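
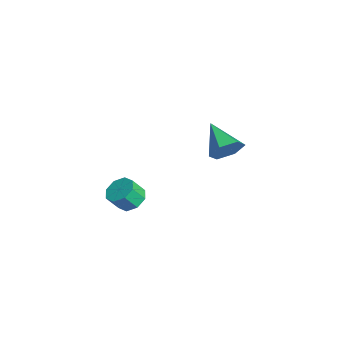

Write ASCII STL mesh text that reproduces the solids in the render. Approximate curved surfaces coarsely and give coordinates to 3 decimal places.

solid 
facet normal 0.858 0.203 -0.471
outer loop
vertex -0.625 2.325 2.933
vertex -1.129 2.875 2.252
vertex -0.772 3.312 3.09
endloop
endfacet
facet normal 0.112 -0.140 0.984
outer loop
vertex -0.625 2.325 2.933
vertex -0.772 3.312 3.09
vertex -2.871 2.465 3.208
endloop
endfacet
facet normal 0.859 0.202 -0.471
outer loop
vertex -0.772 3.312 3.09
vertex -1.129 2.875 2.252
vertex -1.275 3.862 2.409
endloop
endfacet
facet normal -0.229 0.667 0.708
outer loop
vertex -0.772 3.312 3.09
vertex -1.275 3.862 2.409
vertex -2.871 2.465 3.208
endloop
endfacet
facet normal 0.859 0.202 -0.471
outer loop
vertex -1.275 3.862 2.409
vertex -1.129 2.875 2.252
vertex -1.632 3.426 1.571
endloop
endfacet
facet normal -0.681 0.727 -0.088
outer loop
vertex -1.275 3.862 2.409
vertex -1.632 3.426 1.571
vertex -2.871 2.465 3.208
endloop
endfacet
facet normal 0.859 0.203 -0.470
outer loop
vertex -1.632 3.426 1.571
vertex -1.129 2.875 2.252
vertex -1.485 2.439 1.414
endloop
endfacet
facet normal -0.791 -0.021 -0.611
outer loop
vertex -1.632 3.426 1.571
vertex -1.485 2.439 1.414
vertex -2.871 2.465 3.208
endloop
endfacet
facet normal 0.859 0.203 -0.470
outer loop
vertex -1.485 2.439 1.414
vertex -1.129 2.875 2.252
vertex -0.982 1.888 2.095
endloop
endfacet
facet normal -0.451 -0.827 -0.336
outer loop
vertex -1.485 2.439 1.414
vertex -0.982 1.888 2.095
vertex -2.871 2.465 3.208
endloop
endfacet
facet normal 0.858 0.203 -0.471
outer loop
vertex -0.982 1.888 2.095
vertex -1.129 2.875 2.252
vertex -0.625 2.325 2.933
endloop
endfacet
facet normal 0.001 -0.887 0.462
outer loop
vertex -0.982 1.888 2.095
vertex -0.625 2.325 2.933
vertex -2.871 2.465 3.208
endloop
endfacet
facet normal -0.079 0.575 -0.814
outer loop
vertex 3.946 -2.528 3.334
vertex 3.417 -3.052 3.015
vertex 3.36 -2.395 3.485
endloop
endfacet
facet normal 0.315 0.789 0.528
outer loop
vertex 3.946 -2.528 3.334
vertex 3.36 -2.395 3.485
vertex 4.031 -3.144 4.204
endloop
endfacet
facet normal 0.316 0.789 0.527
outer loop
vertex 4.031 -3.144 4.204
vertex 3.36 -2.395 3.485
vertex 3.445 -3.011 4.356
endloop
endfacet
facet normal 0.080 -0.576 0.813
outer loop
vertex 4.031 -3.144 4.204
vertex 3.445 -3.011 4.356
vertex 3.503 -3.668 3.885
endloop
endfacet
facet normal -0.080 0.575 -0.814
outer loop
vertex 3.36 -2.395 3.485
vertex 3.417 -3.052 3.015
vertex 2.807 -2.647 3.361
endloop
endfacet
facet normal -0.446 0.710 0.545
outer loop
vertex 3.36 -2.395 3.485
vertex 2.807 -2.647 3.361
vertex 3.445 -3.011 4.356
endloop
endfacet
facet normal -0.447 0.708 0.546
outer loop
vertex 3.445 -3.011 4.356
vertex 2.807 -2.647 3.361
vertex 2.893 -3.264 4.232
endloop
endfacet
facet normal 0.081 -0.576 0.813
outer loop
vertex 3.445 -3.011 4.356
vertex 2.893 -3.264 4.232
vertex 3.503 -3.668 3.885
endloop
endfacet
facet normal -0.079 0.576 -0.814
outer loop
vertex 2.807 -2.647 3.361
vertex 3.417 -3.052 3.015
vertex 2.612 -3.136 3.034
endloop
endfacet
facet normal -0.946 0.214 0.245
outer loop
vertex 2.807 -2.647 3.361
vertex 2.612 -3.136 3.034
vertex 2.893 -3.264 4.232
endloop
endfacet
facet normal -0.945 0.215 0.245
outer loop
vertex 2.893 -3.264 4.232
vertex 2.612 -3.136 3.034
vertex 2.697 -3.753 3.905
endloop
endfacet
facet normal 0.081 -0.576 0.813
outer loop
vertex 2.893 -3.264 4.232
vertex 2.697 -3.753 3.905
vertex 3.503 -3.668 3.885
endloop
endfacet
facet normal -0.079 0.575 -0.814
outer loop
vertex 2.612 -3.136 3.034
vertex 3.417 -3.052 3.015
vertex 2.889 -3.576 2.696
endloop
endfacet
facet normal -0.891 -0.407 -0.201
outer loop
vertex 2.612 -3.136 3.034
vertex 2.889 -3.576 2.696
vertex 2.697 -3.753 3.905
endloop
endfacet
facet normal -0.891 -0.407 -0.201
outer loop
vertex 2.697 -3.753 3.905
vertex 2.889 -3.576 2.696
vertex 2.974 -4.192 3.566
endloop
endfacet
facet normal 0.081 -0.577 0.813
outer loop
vertex 2.697 -3.753 3.905
vertex 2.974 -4.192 3.566
vertex 3.503 -3.668 3.885
endloop
endfacet
facet normal -0.080 0.576 -0.813
outer loop
vertex 2.889 -3.576 2.696
vertex 3.417 -3.052 3.015
vertex 3.475 -3.709 2.544
endloop
endfacet
facet normal -0.316 -0.789 -0.528
outer loop
vertex 2.889 -3.576 2.696
vertex 3.475 -3.709 2.544
vertex 2.974 -4.192 3.566
endloop
endfacet
facet normal -0.315 -0.789 -0.527
outer loop
vertex 2.974 -4.192 3.566
vertex 3.475 -3.709 2.544
vertex 3.56 -4.325 3.415
endloop
endfacet
facet normal 0.079 -0.575 0.814
outer loop
vertex 2.974 -4.192 3.566
vertex 3.56 -4.325 3.415
vertex 3.503 -3.668 3.885
endloop
endfacet
facet normal -0.081 0.576 -0.813
outer loop
vertex 3.475 -3.709 2.544
vertex 3.417 -3.052 3.015
vertex 4.027 -3.456 2.668
endloop
endfacet
facet normal 0.447 -0.709 -0.545
outer loop
vertex 3.475 -3.709 2.544
vertex 4.027 -3.456 2.668
vertex 3.56 -4.325 3.415
endloop
endfacet
facet normal 0.446 -0.709 -0.546
outer loop
vertex 3.56 -4.325 3.415
vertex 4.027 -3.456 2.668
vertex 4.113 -4.073 3.539
endloop
endfacet
facet normal 0.080 -0.575 0.814
outer loop
vertex 3.56 -4.325 3.415
vertex 4.113 -4.073 3.539
vertex 3.503 -3.668 3.885
endloop
endfacet
facet normal -0.081 0.576 -0.813
outer loop
vertex 4.027 -3.456 2.668
vertex 3.417 -3.052 3.015
vertex 4.223 -2.967 2.995
endloop
endfacet
facet normal 0.945 -0.215 -0.245
outer loop
vertex 4.027 -3.456 2.668
vertex 4.223 -2.967 2.995
vertex 4.113 -4.073 3.539
endloop
endfacet
facet normal 0.946 -0.214 -0.244
outer loop
vertex 4.113 -4.073 3.539
vertex 4.223 -2.967 2.995
vertex 4.308 -3.584 3.866
endloop
endfacet
facet normal 0.079 -0.576 0.814
outer loop
vertex 4.113 -4.073 3.539
vertex 4.308 -3.584 3.866
vertex 3.503 -3.668 3.885
endloop
endfacet
facet normal -0.081 0.577 -0.813
outer loop
vertex 4.223 -2.967 2.995
vertex 3.417 -3.052 3.015
vertex 3.946 -2.528 3.334
endloop
endfacet
facet normal 0.891 0.407 0.201
outer loop
vertex 4.223 -2.967 2.995
vertex 3.946 -2.528 3.334
vertex 4.308 -3.584 3.866
endloop
endfacet
facet normal 0.891 0.407 0.201
outer loop
vertex 4.308 -3.584 3.866
vertex 3.946 -2.528 3.334
vertex 4.031 -3.144 4.204
endloop
endfacet
facet normal 0.079 -0.575 0.814
outer loop
vertex 4.308 -3.584 3.866
vertex 4.031 -3.144 4.204
vertex 3.503 -3.668 3.885
endloop
endfacet

endsolid


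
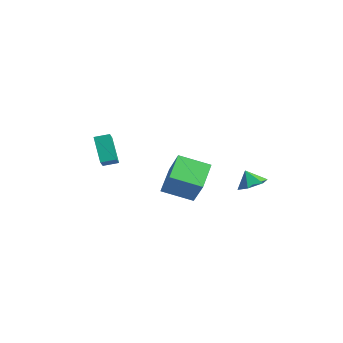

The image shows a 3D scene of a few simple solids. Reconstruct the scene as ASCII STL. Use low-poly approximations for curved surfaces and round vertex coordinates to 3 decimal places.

solid 
facet normal -0.621 0.174 0.764
outer loop
vertex -4.299 -1.323 -2.031
vertex -3.849 -0.568 -1.837
vertex -4.987 -0.734 -2.724
endloop
endfacet
facet normal -0.500 -0.838 -0.216
outer loop
vertex -3.851 -1.052 -4.123
vertex -4.299 -1.323 -2.031
vertex -4.987 -0.734 -2.724
endloop
endfacet
facet normal -0.621 0.174 0.764
outer loop
vertex -4.987 -0.734 -2.724
vertex -3.849 -0.568 -1.837
vertex -4.537 0.021 -2.53
endloop
endfacet
facet normal -0.604 0.516 -0.608
outer loop
vertex -4.537 0.021 -2.53
vertex -3.851 -1.052 -4.123
vertex -4.987 -0.734 -2.724
endloop
endfacet
facet normal 0.604 -0.516 0.608
outer loop
vertex -4.299 -1.323 -2.031
vertex -2.713 -0.886 -3.236
vertex -3.849 -0.568 -1.837
endloop
endfacet
facet normal -0.500 -0.838 -0.216
outer loop
vertex -3.163 -1.641 -3.43
vertex -4.299 -1.323 -2.031
vertex -3.851 -1.052 -4.123
endloop
endfacet
facet normal 0.604 -0.516 0.608
outer loop
vertex -3.163 -1.641 -3.43
vertex -2.713 -0.886 -3.236
vertex -4.299 -1.323 -2.031
endloop
endfacet
facet normal 0.500 0.838 0.216
outer loop
vertex -3.849 -0.568 -1.837
vertex -2.713 -0.886 -3.236
vertex -4.537 0.021 -2.53
endloop
endfacet
facet normal -0.604 0.516 -0.608
outer loop
vertex -3.401 -0.297 -3.929
vertex -3.851 -1.052 -4.123
vertex -4.537 0.021 -2.53
endloop
endfacet
facet normal 0.500 0.838 0.216
outer loop
vertex -4.537 0.021 -2.53
vertex -2.713 -0.886 -3.236
vertex -3.401 -0.297 -3.929
endloop
endfacet
facet normal 0.621 -0.174 -0.764
outer loop
vertex -3.401 -0.297 -3.929
vertex -3.163 -1.641 -3.43
vertex -3.851 -1.052 -4.123
endloop
endfacet
facet normal 0.621 -0.174 -0.764
outer loop
vertex -2.713 -0.886 -3.236
vertex -3.163 -1.641 -3.43
vertex -3.401 -0.297 -3.929
endloop
endfacet
facet normal 0.440 0.155 -0.885
outer loop
vertex 3.705 3.066 -3.934
vertex 3.197 3.76 -4.065
vertex 3.965 3.852 -3.667
endloop
endfacet
facet normal 0.423 -0.414 0.806
outer loop
vertex 3.705 3.066 -3.934
vertex 3.965 3.852 -3.667
vertex 2.743 3.6 -3.155
endloop
endfacet
facet normal 0.440 0.154 -0.885
outer loop
vertex 3.965 3.852 -3.667
vertex 3.197 3.76 -4.065
vertex 3.457 4.546 -3.799
endloop
endfacet
facet normal 0.290 0.379 0.879
outer loop
vertex 3.965 3.852 -3.667
vertex 3.457 4.546 -3.799
vertex 2.743 3.6 -3.155
endloop
endfacet
facet normal 0.440 0.154 -0.885
outer loop
vertex 3.457 4.546 -3.799
vertex 3.197 3.76 -4.065
vertex 2.689 4.454 -4.197
endloop
endfacet
facet normal -0.392 0.701 0.595
outer loop
vertex 3.457 4.546 -3.799
vertex 2.689 4.454 -4.197
vertex 2.743 3.6 -3.155
endloop
endfacet
facet normal 0.441 0.154 -0.884
outer loop
vertex 2.689 4.454 -4.197
vertex 3.197 3.76 -4.065
vertex 2.429 3.667 -4.464
endloop
endfacet
facet normal -0.943 0.231 0.238
outer loop
vertex 2.689 4.454 -4.197
vertex 2.429 3.667 -4.464
vertex 2.743 3.6 -3.155
endloop
endfacet
facet normal 0.441 0.154 -0.884
outer loop
vertex 2.429 3.667 -4.464
vertex 3.197 3.76 -4.065
vertex 2.937 2.973 -4.332
endloop
endfacet
facet normal -0.811 -0.562 0.166
outer loop
vertex 2.429 3.667 -4.464
vertex 2.937 2.973 -4.332
vertex 2.743 3.6 -3.155
endloop
endfacet
facet normal 0.440 0.155 -0.885
outer loop
vertex 2.937 2.973 -4.332
vertex 3.197 3.76 -4.065
vertex 3.705 3.066 -3.934
endloop
endfacet
facet normal -0.126 -0.884 0.450
outer loop
vertex 2.937 2.973 -4.332
vertex 3.705 3.066 -3.934
vertex 2.743 3.6 -3.155
endloop
endfacet
facet normal -0.570 0.087 -0.817
outer loop
vertex -0.813 1.223 -3.817
vertex 0.318 2.565 -4.463
vertex 0.221 -0.062 -4.676
endloop
endfacet
facet normal -0.605 -0.718 0.345
outer loop
vertex 1.282 -0.225 -3.157
vertex -0.813 1.223 -3.817
vertex 0.221 -0.062 -4.676
endloop
endfacet
facet normal -0.570 0.087 -0.817
outer loop
vertex 0.221 -0.062 -4.676
vertex 0.318 2.565 -4.463
vertex 1.352 1.28 -5.322
endloop
endfacet
facet normal 0.556 -0.691 -0.462
outer loop
vertex 1.352 1.28 -5.322
vertex 1.282 -0.225 -3.157
vertex 0.221 -0.062 -4.676
endloop
endfacet
facet normal -0.556 0.691 0.462
outer loop
vertex -0.813 1.223 -3.817
vertex 1.379 2.402 -2.944
vertex 0.318 2.565 -4.463
endloop
endfacet
facet normal -0.605 -0.718 0.345
outer loop
vertex 0.248 1.06 -2.298
vertex -0.813 1.223 -3.817
vertex 1.282 -0.225 -3.157
endloop
endfacet
facet normal -0.556 0.691 0.462
outer loop
vertex 0.248 1.06 -2.298
vertex 1.379 2.402 -2.944
vertex -0.813 1.223 -3.817
endloop
endfacet
facet normal 0.605 0.718 -0.345
outer loop
vertex 0.318 2.565 -4.463
vertex 1.379 2.402 -2.944
vertex 1.352 1.28 -5.322
endloop
endfacet
facet normal 0.556 -0.691 -0.462
outer loop
vertex 2.413 1.117 -3.803
vertex 1.282 -0.225 -3.157
vertex 1.352 1.28 -5.322
endloop
endfacet
facet normal 0.605 0.718 -0.345
outer loop
vertex 1.352 1.28 -5.322
vertex 1.379 2.402 -2.944
vertex 2.413 1.117 -3.803
endloop
endfacet
facet normal 0.570 -0.087 0.817
outer loop
vertex 2.413 1.117 -3.803
vertex 0.248 1.06 -2.298
vertex 1.282 -0.225 -3.157
endloop
endfacet
facet normal 0.570 -0.087 0.817
outer loop
vertex 1.379 2.402 -2.944
vertex 0.248 1.06 -2.298
vertex 2.413 1.117 -3.803
endloop
endfacet

endsolid


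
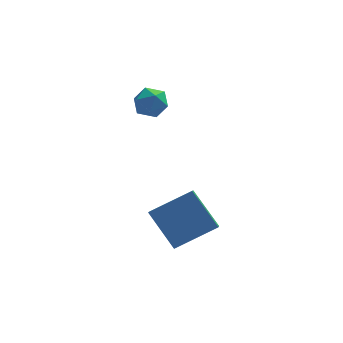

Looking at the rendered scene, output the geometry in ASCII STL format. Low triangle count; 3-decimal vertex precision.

solid 
facet normal -0.258 -0.795 0.549
outer loop
vertex -4.484 2.762 1.864
vertex -3.925 2.292 1.447
vertex -3.694 2.7 2.146
endloop
endfacet
facet normal -0.343 -0.191 0.920
outer loop
vertex -4.484 2.762 1.864
vertex -3.694 2.7 2.146
vertex -4.086 3.444 2.154
endloop
endfacet
facet normal -0.797 0.226 0.561
outer loop
vertex -4.484 2.762 1.864
vertex -4.086 3.444 2.154
vertex -4.559 3.496 1.461
endloop
endfacet
facet normal -0.992 -0.119 -0.032
outer loop
vertex -4.484 2.762 1.864
vertex -4.559 3.496 1.461
vertex -4.46 2.785 1.024
endloop
endfacet
facet normal -0.660 -0.750 -0.039
outer loop
vertex -4.484 2.762 1.864
vertex -4.46 2.785 1.024
vertex -3.925 2.292 1.447
endloop
endfacet
facet normal 0.288 0.142 0.947
outer loop
vertex -4.086 3.444 2.154
vertex -3.694 2.7 2.146
vertex -3.28 3.395 1.916
endloop
endfacet
facet normal 0.425 -0.836 0.347
outer loop
vertex -3.694 2.7 2.146
vertex -3.925 2.292 1.447
vertex -3.181 2.684 1.479
endloop
endfacet
facet normal -0.225 -0.764 -0.605
outer loop
vertex -3.925 2.292 1.447
vertex -4.46 2.785 1.024
vertex -3.654 2.736 0.786
endloop
endfacet
facet normal -0.763 0.258 -0.593
outer loop
vertex -4.46 2.785 1.024
vertex -4.559 3.496 1.461
vertex -4.046 3.48 0.794
endloop
endfacet
facet normal -0.446 0.817 0.366
outer loop
vertex -4.559 3.496 1.461
vertex -4.086 3.444 2.154
vertex -3.815 3.888 1.493
endloop
endfacet
facet normal 0.992 0.119 0.032
outer loop
vertex -3.256 3.418 1.076
vertex -3.28 3.395 1.916
vertex -3.181 2.684 1.479
endloop
endfacet
facet normal 0.797 -0.226 -0.561
outer loop
vertex -3.256 3.418 1.076
vertex -3.181 2.684 1.479
vertex -3.654 2.736 0.786
endloop
endfacet
facet normal 0.343 0.191 -0.920
outer loop
vertex -3.256 3.418 1.076
vertex -3.654 2.736 0.786
vertex -4.046 3.48 0.794
endloop
endfacet
facet normal 0.258 0.795 -0.549
outer loop
vertex -3.256 3.418 1.076
vertex -4.046 3.48 0.794
vertex -3.815 3.888 1.493
endloop
endfacet
facet normal 0.660 0.750 0.039
outer loop
vertex -3.256 3.418 1.076
vertex -3.815 3.888 1.493
vertex -3.28 3.395 1.916
endloop
endfacet
facet normal 0.763 -0.258 0.593
outer loop
vertex -3.181 2.684 1.479
vertex -3.28 3.395 1.916
vertex -3.694 2.7 2.146
endloop
endfacet
facet normal 0.446 -0.817 -0.366
outer loop
vertex -3.654 2.736 0.786
vertex -3.181 2.684 1.479
vertex -3.925 2.292 1.447
endloop
endfacet
facet normal -0.288 -0.142 -0.947
outer loop
vertex -4.046 3.48 0.794
vertex -3.654 2.736 0.786
vertex -4.46 2.785 1.024
endloop
endfacet
facet normal -0.425 0.836 -0.347
outer loop
vertex -3.815 3.888 1.493
vertex -4.046 3.48 0.794
vertex -4.559 3.496 1.461
endloop
endfacet
facet normal 0.225 0.764 0.605
outer loop
vertex -3.28 3.395 1.916
vertex -3.815 3.888 1.493
vertex -4.086 3.444 2.154
endloop
endfacet
facet normal -0.481 0.544 0.687
outer loop
vertex -4.188 -1.851 -1.725
vertex -2.411 -1.427 -0.818
vertex -4.105 -1.169 -2.207
endloop
endfacet
facet normal -0.871 -0.208 -0.445
outer loop
vertex -3.129 -2.273 -3.602
vertex -4.188 -1.851 -1.725
vertex -4.105 -1.169 -2.207
endloop
endfacet
facet normal -0.481 0.544 0.688
outer loop
vertex -4.105 -1.169 -2.207
vertex -2.411 -1.427 -0.818
vertex -2.328 -0.744 -1.3
endloop
endfacet
facet normal 0.099 0.813 -0.574
outer loop
vertex -2.328 -0.744 -1.3
vertex -3.129 -2.273 -3.602
vertex -4.105 -1.169 -2.207
endloop
endfacet
facet normal -0.099 -0.813 0.574
outer loop
vertex -4.188 -1.851 -1.725
vertex -1.435 -2.531 -2.213
vertex -2.411 -1.427 -0.818
endloop
endfacet
facet normal -0.871 -0.208 -0.445
outer loop
vertex -3.212 -2.956 -3.12
vertex -4.188 -1.851 -1.725
vertex -3.129 -2.273 -3.602
endloop
endfacet
facet normal -0.099 -0.813 0.574
outer loop
vertex -3.212 -2.956 -3.12
vertex -1.435 -2.531 -2.213
vertex -4.188 -1.851 -1.725
endloop
endfacet
facet normal 0.871 0.208 0.445
outer loop
vertex -2.411 -1.427 -0.818
vertex -1.435 -2.531 -2.213
vertex -2.328 -0.744 -1.3
endloop
endfacet
facet normal 0.099 0.813 -0.574
outer loop
vertex -1.352 -1.849 -2.695
vertex -3.129 -2.273 -3.602
vertex -2.328 -0.744 -1.3
endloop
endfacet
facet normal 0.871 0.208 0.445
outer loop
vertex -2.328 -0.744 -1.3
vertex -1.435 -2.531 -2.213
vertex -1.352 -1.849 -2.695
endloop
endfacet
facet normal 0.481 -0.544 -0.688
outer loop
vertex -1.352 -1.849 -2.695
vertex -3.212 -2.956 -3.12
vertex -3.129 -2.273 -3.602
endloop
endfacet
facet normal 0.481 -0.544 -0.687
outer loop
vertex -1.435 -2.531 -2.213
vertex -3.212 -2.956 -3.12
vertex -1.352 -1.849 -2.695
endloop
endfacet

endsolid


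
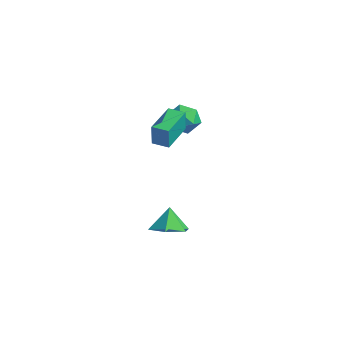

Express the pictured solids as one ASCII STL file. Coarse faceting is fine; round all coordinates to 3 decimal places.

solid 
facet normal -0.785 0.503 0.362
outer loop
vertex -2.893 3.354 -1.183
vertex -3.525 2.557 -1.447
vertex -3.074 2.578 -0.497
endloop
endfacet
facet normal -0.189 0.675 0.713
outer loop
vertex -2.893 3.354 -1.183
vertex -3.074 2.578 -0.497
vertex -2.103 2.966 -0.607
endloop
endfacet
facet normal 0.281 0.929 0.241
outer loop
vertex -2.893 3.354 -1.183
vertex -2.103 2.966 -0.607
vertex -1.954 3.185 -1.625
endloop
endfacet
facet normal -0.025 0.915 -0.403
outer loop
vertex -2.893 3.354 -1.183
vertex -1.954 3.185 -1.625
vertex -2.833 2.932 -2.144
endloop
endfacet
facet normal -0.684 0.651 -0.329
outer loop
vertex -2.893 3.354 -1.183
vertex -2.833 2.932 -2.144
vertex -3.525 2.557 -1.447
endloop
endfacet
facet normal 0.082 0.076 0.994
outer loop
vertex -2.103 2.966 -0.607
vertex -3.074 2.578 -0.497
vertex -2.247 1.928 -0.516
endloop
endfacet
facet normal -0.883 -0.202 0.424
outer loop
vertex -3.074 2.578 -0.497
vertex -3.525 2.557 -1.447
vertex -3.126 1.675 -1.035
endloop
endfacet
facet normal -0.720 0.039 -0.693
outer loop
vertex -3.525 2.557 -1.447
vertex -2.833 2.932 -2.144
vertex -2.977 1.894 -2.053
endloop
endfacet
facet normal 0.347 0.465 -0.814
outer loop
vertex -2.833 2.932 -2.144
vertex -1.954 3.185 -1.625
vertex -2.006 2.282 -2.163
endloop
endfacet
facet normal 0.843 0.488 0.228
outer loop
vertex -1.954 3.185 -1.625
vertex -2.103 2.966 -0.607
vertex -1.555 2.303 -1.213
endloop
endfacet
facet normal 0.025 -0.915 0.403
outer loop
vertex -2.187 1.506 -1.477
vertex -2.247 1.928 -0.516
vertex -3.126 1.675 -1.035
endloop
endfacet
facet normal -0.281 -0.929 -0.241
outer loop
vertex -2.187 1.506 -1.477
vertex -3.126 1.675 -1.035
vertex -2.977 1.894 -2.053
endloop
endfacet
facet normal 0.189 -0.675 -0.713
outer loop
vertex -2.187 1.506 -1.477
vertex -2.977 1.894 -2.053
vertex -2.006 2.282 -2.163
endloop
endfacet
facet normal 0.785 -0.503 -0.362
outer loop
vertex -2.187 1.506 -1.477
vertex -2.006 2.282 -2.163
vertex -1.555 2.303 -1.213
endloop
endfacet
facet normal 0.684 -0.651 0.329
outer loop
vertex -2.187 1.506 -1.477
vertex -1.555 2.303 -1.213
vertex -2.247 1.928 -0.516
endloop
endfacet
facet normal -0.347 -0.465 0.814
outer loop
vertex -3.126 1.675 -1.035
vertex -2.247 1.928 -0.516
vertex -3.074 2.578 -0.497
endloop
endfacet
facet normal -0.843 -0.488 -0.228
outer loop
vertex -2.977 1.894 -2.053
vertex -3.126 1.675 -1.035
vertex -3.525 2.557 -1.447
endloop
endfacet
facet normal -0.082 -0.076 -0.994
outer loop
vertex -2.006 2.282 -2.163
vertex -2.977 1.894 -2.053
vertex -2.833 2.932 -2.144
endloop
endfacet
facet normal 0.883 0.202 -0.424
outer loop
vertex -1.555 2.303 -1.213
vertex -2.006 2.282 -2.163
vertex -1.954 3.185 -1.625
endloop
endfacet
facet normal 0.720 -0.039 0.693
outer loop
vertex -2.247 1.928 -0.516
vertex -1.555 2.303 -1.213
vertex -2.103 2.966 -0.607
endloop
endfacet
facet normal 0.317 -0.310 -0.896
outer loop
vertex 4.772 -4.702 -3.262
vertex 4.125 -3.981 -3.74
vertex 5.137 -3.708 -3.477
endloop
endfacet
facet normal 0.551 -0.022 0.834
outer loop
vertex 4.772 -4.702 -3.262
vertex 5.137 -3.708 -3.477
vertex 3.695 -3.559 -2.52
endloop
endfacet
facet normal 0.316 -0.309 -0.897
outer loop
vertex 5.137 -3.708 -3.477
vertex 4.125 -3.981 -3.74
vertex 4.49 -2.987 -3.954
endloop
endfacet
facet normal 0.427 0.733 0.529
outer loop
vertex 5.137 -3.708 -3.477
vertex 4.49 -2.987 -3.954
vertex 3.695 -3.559 -2.52
endloop
endfacet
facet normal 0.316 -0.309 -0.897
outer loop
vertex 4.49 -2.987 -3.954
vertex 4.125 -3.981 -3.74
vertex 3.479 -3.259 -4.217
endloop
endfacet
facet normal -0.303 0.931 0.203
outer loop
vertex 4.49 -2.987 -3.954
vertex 3.479 -3.259 -4.217
vertex 3.695 -3.559 -2.52
endloop
endfacet
facet normal 0.316 -0.309 -0.897
outer loop
vertex 3.479 -3.259 -4.217
vertex 4.125 -3.981 -3.74
vertex 3.114 -4.253 -4.003
endloop
endfacet
facet normal -0.910 0.373 0.182
outer loop
vertex 3.479 -3.259 -4.217
vertex 3.114 -4.253 -4.003
vertex 3.695 -3.559 -2.52
endloop
endfacet
facet normal 0.317 -0.310 -0.896
outer loop
vertex 3.114 -4.253 -4.003
vertex 4.125 -3.981 -3.74
vertex 3.76 -4.974 -3.525
endloop
endfacet
facet normal -0.786 -0.382 0.486
outer loop
vertex 3.114 -4.253 -4.003
vertex 3.76 -4.974 -3.525
vertex 3.695 -3.559 -2.52
endloop
endfacet
facet normal 0.316 -0.310 -0.896
outer loop
vertex 3.76 -4.974 -3.525
vertex 4.125 -3.981 -3.74
vertex 4.772 -4.702 -3.262
endloop
endfacet
facet normal -0.055 -0.580 0.813
outer loop
vertex 3.76 -4.974 -3.525
vertex 4.772 -4.702 -3.262
vertex 3.695 -3.559 -2.52
endloop
endfacet
facet normal -0.899 -0.434 0.062
outer loop
vertex -1.618 -0.511 -0.385
vertex -2.483 1.328 -0.054
vertex -1.795 -0.343 -1.784
endloop
endfacet
facet normal 0.421 -0.893 -0.160
outer loop
vertex -0.897 0.092 -1.846
vertex -1.618 -0.511 -0.385
vertex -1.795 -0.343 -1.784
endloop
endfacet
facet normal -0.899 -0.434 0.062
outer loop
vertex -1.795 -0.343 -1.784
vertex -2.483 1.328 -0.054
vertex -2.661 1.497 -1.453
endloop
endfacet
facet normal -0.125 0.118 -0.985
outer loop
vertex -2.661 1.497 -1.453
vertex -0.897 0.092 -1.846
vertex -1.795 -0.343 -1.784
endloop
endfacet
facet normal 0.125 -0.118 0.985
outer loop
vertex -1.618 -0.511 -0.385
vertex -1.585 1.763 -0.116
vertex -2.483 1.328 -0.054
endloop
endfacet
facet normal 0.420 -0.893 -0.161
outer loop
vertex -0.719 -0.077 -0.447
vertex -1.618 -0.511 -0.385
vertex -0.897 0.092 -1.846
endloop
endfacet
facet normal 0.125 -0.118 0.985
outer loop
vertex -0.719 -0.077 -0.447
vertex -1.585 1.763 -0.116
vertex -1.618 -0.511 -0.385
endloop
endfacet
facet normal -0.421 0.892 0.161
outer loop
vertex -2.483 1.328 -0.054
vertex -1.585 1.763 -0.116
vertex -2.661 1.497 -1.453
endloop
endfacet
facet normal -0.125 0.118 -0.985
outer loop
vertex -1.762 1.931 -1.515
vertex -0.897 0.092 -1.846
vertex -2.661 1.497 -1.453
endloop
endfacet
facet normal -0.420 0.893 0.160
outer loop
vertex -2.661 1.497 -1.453
vertex -1.585 1.763 -0.116
vertex -1.762 1.931 -1.515
endloop
endfacet
facet normal 0.899 0.434 -0.062
outer loop
vertex -1.762 1.931 -1.515
vertex -0.719 -0.077 -0.447
vertex -0.897 0.092 -1.846
endloop
endfacet
facet normal 0.899 0.434 -0.062
outer loop
vertex -1.585 1.763 -0.116
vertex -0.719 -0.077 -0.447
vertex -1.762 1.931 -1.515
endloop
endfacet

endsolid


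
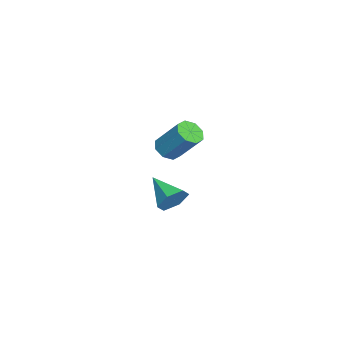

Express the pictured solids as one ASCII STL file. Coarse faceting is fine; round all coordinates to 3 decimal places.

solid 
facet normal 0.657 0.637 -0.403
outer loop
vertex 1.187 -2.831 -3.613
vertex 0.523 -2.596 -4.323
vertex 0.545 -2.078 -3.468
endloop
endfacet
facet normal 0.109 -0.097 0.989
outer loop
vertex 1.187 -2.831 -3.613
vertex 0.545 -2.078 -3.468
vertex -0.823 -3.904 -3.497
endloop
endfacet
facet normal 0.656 0.638 -0.403
outer loop
vertex 0.545 -2.078 -3.468
vertex 0.523 -2.596 -4.323
vertex -0.12 -1.843 -4.177
endloop
endfacet
facet normal -0.585 0.427 0.690
outer loop
vertex 0.545 -2.078 -3.468
vertex -0.12 -1.843 -4.177
vertex -0.823 -3.904 -3.497
endloop
endfacet
facet normal 0.656 0.638 -0.403
outer loop
vertex -0.12 -1.843 -4.177
vertex 0.523 -2.596 -4.323
vertex -0.142 -2.361 -5.033
endloop
endfacet
facet normal -0.950 0.277 -0.143
outer loop
vertex -0.12 -1.843 -4.177
vertex -0.142 -2.361 -5.033
vertex -0.823 -3.904 -3.497
endloop
endfacet
facet normal 0.656 0.638 -0.403
outer loop
vertex -0.142 -2.361 -5.033
vertex 0.523 -2.596 -4.323
vertex 0.501 -3.114 -5.178
endloop
endfacet
facet normal -0.620 -0.399 -0.676
outer loop
vertex -0.142 -2.361 -5.033
vertex 0.501 -3.114 -5.178
vertex -0.823 -3.904 -3.497
endloop
endfacet
facet normal 0.656 0.638 -0.403
outer loop
vertex 0.501 -3.114 -5.178
vertex 0.523 -2.596 -4.323
vertex 1.165 -3.349 -4.469
endloop
endfacet
facet normal 0.074 -0.924 -0.376
outer loop
vertex 0.501 -3.114 -5.178
vertex 1.165 -3.349 -4.469
vertex -0.823 -3.904 -3.497
endloop
endfacet
facet normal 0.656 0.638 -0.403
outer loop
vertex 1.165 -3.349 -4.469
vertex 0.523 -2.596 -4.323
vertex 1.187 -2.831 -3.613
endloop
endfacet
facet normal 0.439 -0.774 0.457
outer loop
vertex 1.165 -3.349 -4.469
vertex 1.187 -2.831 -3.613
vertex -0.823 -3.904 -3.497
endloop
endfacet
facet normal -0.246 -0.576 -0.780
outer loop
vertex 3.566 -3.076 1.564
vertex 3.028 -2.521 1.324
vertex 3.813 -2.659 1.178
endloop
endfacet
facet normal 0.883 -0.465 0.063
outer loop
vertex 3.566 -3.076 1.564
vertex 3.813 -2.659 1.178
vertex 4.09 -1.855 3.216
endloop
endfacet
facet normal 0.884 -0.464 0.063
outer loop
vertex 4.09 -1.855 3.216
vertex 3.813 -2.659 1.178
vertex 4.337 -1.437 2.829
endloop
endfacet
facet normal 0.247 0.576 0.779
outer loop
vertex 4.09 -1.855 3.216
vertex 4.337 -1.437 2.829
vertex 3.552 -1.299 2.976
endloop
endfacet
facet normal -0.246 -0.577 -0.779
outer loop
vertex 3.813 -2.659 1.178
vertex 3.028 -2.521 1.324
vertex 3.599 -2.161 0.877
endloop
endfacet
facet normal 0.905 0.149 -0.398
outer loop
vertex 3.813 -2.659 1.178
vertex 3.599 -2.161 0.877
vertex 4.337 -1.437 2.829
endloop
endfacet
facet normal 0.905 0.149 -0.398
outer loop
vertex 4.337 -1.437 2.829
vertex 3.599 -2.161 0.877
vertex 4.123 -0.939 2.528
endloop
endfacet
facet normal 0.247 0.577 0.779
outer loop
vertex 4.337 -1.437 2.829
vertex 4.123 -0.939 2.528
vertex 3.552 -1.299 2.976
endloop
endfacet
facet normal -0.246 -0.576 -0.779
outer loop
vertex 3.599 -2.161 0.877
vertex 3.028 -2.521 1.324
vertex 3.051 -1.874 0.838
endloop
endfacet
facet normal 0.397 0.673 -0.624
outer loop
vertex 3.599 -2.161 0.877
vertex 3.051 -1.874 0.838
vertex 4.123 -0.939 2.528
endloop
endfacet
facet normal 0.397 0.673 -0.624
outer loop
vertex 4.123 -0.939 2.528
vertex 3.051 -1.874 0.838
vertex 3.575 -0.652 2.489
endloop
endfacet
facet normal 0.247 0.577 0.778
outer loop
vertex 4.123 -0.939 2.528
vertex 3.575 -0.652 2.489
vertex 3.552 -1.299 2.976
endloop
endfacet
facet normal -0.248 -0.576 -0.779
outer loop
vertex 3.051 -1.874 0.838
vertex 3.028 -2.521 1.324
vertex 2.49 -1.965 1.084
endloop
endfacet
facet normal -0.343 0.804 -0.486
outer loop
vertex 3.051 -1.874 0.838
vertex 2.49 -1.965 1.084
vertex 3.575 -0.652 2.489
endloop
endfacet
facet normal -0.345 0.804 -0.485
outer loop
vertex 3.575 -0.652 2.489
vertex 2.49 -1.965 1.084
vertex 3.014 -0.744 2.736
endloop
endfacet
facet normal 0.248 0.577 0.778
outer loop
vertex 3.575 -0.652 2.489
vertex 3.014 -0.744 2.736
vertex 3.552 -1.299 2.976
endloop
endfacet
facet normal -0.247 -0.576 -0.779
outer loop
vertex 2.49 -1.965 1.084
vertex 3.028 -2.521 1.324
vertex 2.243 -2.383 1.471
endloop
endfacet
facet normal -0.884 0.464 -0.063
outer loop
vertex 2.49 -1.965 1.084
vertex 2.243 -2.383 1.471
vertex 3.014 -0.744 2.736
endloop
endfacet
facet normal -0.883 0.464 -0.063
outer loop
vertex 3.014 -0.744 2.736
vertex 2.243 -2.383 1.471
vertex 2.767 -1.161 3.122
endloop
endfacet
facet normal 0.246 0.576 0.780
outer loop
vertex 3.014 -0.744 2.736
vertex 2.767 -1.161 3.122
vertex 3.552 -1.299 2.976
endloop
endfacet
facet normal -0.247 -0.577 -0.779
outer loop
vertex 2.243 -2.383 1.471
vertex 3.028 -2.521 1.324
vertex 2.457 -2.881 1.772
endloop
endfacet
facet normal -0.905 -0.149 0.398
outer loop
vertex 2.243 -2.383 1.471
vertex 2.457 -2.881 1.772
vertex 2.767 -1.161 3.122
endloop
endfacet
facet normal -0.905 -0.149 0.398
outer loop
vertex 2.767 -1.161 3.122
vertex 2.457 -2.881 1.772
vertex 2.981 -1.659 3.423
endloop
endfacet
facet normal 0.246 0.577 0.779
outer loop
vertex 2.767 -1.161 3.122
vertex 2.981 -1.659 3.423
vertex 3.552 -1.299 2.976
endloop
endfacet
facet normal -0.247 -0.577 -0.778
outer loop
vertex 2.457 -2.881 1.772
vertex 3.028 -2.521 1.324
vertex 3.005 -3.168 1.811
endloop
endfacet
facet normal -0.397 -0.673 0.624
outer loop
vertex 2.457 -2.881 1.772
vertex 3.005 -3.168 1.811
vertex 2.981 -1.659 3.423
endloop
endfacet
facet normal -0.397 -0.673 0.624
outer loop
vertex 2.981 -1.659 3.423
vertex 3.005 -3.168 1.811
vertex 3.529 -1.946 3.462
endloop
endfacet
facet normal 0.246 0.576 0.779
outer loop
vertex 2.981 -1.659 3.423
vertex 3.529 -1.946 3.462
vertex 3.552 -1.299 2.976
endloop
endfacet
facet normal -0.248 -0.577 -0.778
outer loop
vertex 3.005 -3.168 1.811
vertex 3.028 -2.521 1.324
vertex 3.566 -3.076 1.564
endloop
endfacet
facet normal 0.345 -0.803 0.485
outer loop
vertex 3.005 -3.168 1.811
vertex 3.566 -3.076 1.564
vertex 3.529 -1.946 3.462
endloop
endfacet
facet normal 0.343 -0.804 0.485
outer loop
vertex 3.529 -1.946 3.462
vertex 3.566 -3.076 1.564
vertex 4.09 -1.855 3.216
endloop
endfacet
facet normal 0.248 0.576 0.779
outer loop
vertex 3.529 -1.946 3.462
vertex 4.09 -1.855 3.216
vertex 3.552 -1.299 2.976
endloop
endfacet

endsolid


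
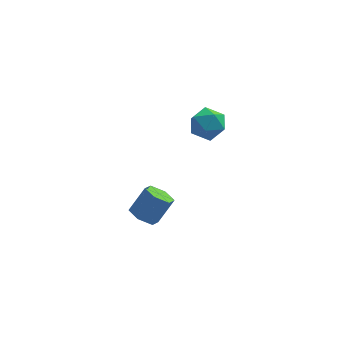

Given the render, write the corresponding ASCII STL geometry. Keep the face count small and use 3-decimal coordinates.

solid 
facet normal 0.395 0.876 0.278
outer loop
vertex 0.791 1.406 2.993
vertex 0.553 1.218 3.922
vertex 1.422 0.937 3.573
endloop
endfacet
facet normal 0.730 0.616 -0.296
outer loop
vertex 0.791 1.406 2.993
vertex 1.422 0.937 3.573
vertex 1.296 0.643 2.649
endloop
endfacet
facet normal 0.246 0.529 -0.812
outer loop
vertex 0.791 1.406 2.993
vertex 1.296 0.643 2.649
vertex 0.349 0.742 2.427
endloop
endfacet
facet normal -0.388 0.734 -0.557
outer loop
vertex 0.791 1.406 2.993
vertex 0.349 0.742 2.427
vertex -0.11 1.097 3.214
endloop
endfacet
facet normal -0.297 0.948 0.116
outer loop
vertex 0.791 1.406 2.993
vertex -0.11 1.097 3.214
vertex 0.553 1.218 3.922
endloop
endfacet
facet normal 0.992 -0.027 -0.127
outer loop
vertex 1.296 0.643 2.649
vertex 1.422 0.937 3.573
vertex 1.37 -0.017 3.366
endloop
endfacet
facet normal 0.449 0.393 0.802
outer loop
vertex 1.422 0.937 3.573
vertex 0.553 1.218 3.922
vertex 0.911 0.338 4.153
endloop
endfacet
facet normal -0.669 0.511 0.539
outer loop
vertex 0.553 1.218 3.922
vertex -0.11 1.097 3.214
vertex -0.036 0.437 3.931
endloop
endfacet
facet normal -0.818 0.164 -0.551
outer loop
vertex -0.11 1.097 3.214
vertex 0.349 0.742 2.427
vertex -0.162 0.143 3.007
endloop
endfacet
facet normal 0.208 -0.168 -0.963
outer loop
vertex 0.349 0.742 2.427
vertex 1.296 0.643 2.649
vertex 0.707 -0.138 2.658
endloop
endfacet
facet normal 0.388 -0.734 0.557
outer loop
vertex 0.469 -0.326 3.587
vertex 1.37 -0.017 3.366
vertex 0.911 0.338 4.153
endloop
endfacet
facet normal -0.246 -0.529 0.812
outer loop
vertex 0.469 -0.326 3.587
vertex 0.911 0.338 4.153
vertex -0.036 0.437 3.931
endloop
endfacet
facet normal -0.730 -0.616 0.296
outer loop
vertex 0.469 -0.326 3.587
vertex -0.036 0.437 3.931
vertex -0.162 0.143 3.007
endloop
endfacet
facet normal -0.395 -0.876 -0.278
outer loop
vertex 0.469 -0.326 3.587
vertex -0.162 0.143 3.007
vertex 0.707 -0.138 2.658
endloop
endfacet
facet normal 0.297 -0.948 -0.116
outer loop
vertex 0.469 -0.326 3.587
vertex 0.707 -0.138 2.658
vertex 1.37 -0.017 3.366
endloop
endfacet
facet normal 0.818 -0.164 0.551
outer loop
vertex 0.911 0.338 4.153
vertex 1.37 -0.017 3.366
vertex 1.422 0.937 3.573
endloop
endfacet
facet normal -0.208 0.168 0.963
outer loop
vertex -0.036 0.437 3.931
vertex 0.911 0.338 4.153
vertex 0.553 1.218 3.922
endloop
endfacet
facet normal -0.992 0.027 0.127
outer loop
vertex -0.162 0.143 3.007
vertex -0.036 0.437 3.931
vertex -0.11 1.097 3.214
endloop
endfacet
facet normal -0.449 -0.393 -0.802
outer loop
vertex 0.707 -0.138 2.658
vertex -0.162 0.143 3.007
vertex 0.349 0.742 2.427
endloop
endfacet
facet normal 0.669 -0.511 -0.539
outer loop
vertex 1.37 -0.017 3.366
vertex 0.707 -0.138 2.658
vertex 1.296 0.643 2.649
endloop
endfacet
facet normal -0.523 -0.308 -0.795
outer loop
vertex -1.714 0.029 -3.693
vertex -2.41 0.114 -3.268
vertex -2.117 0.743 -3.705
endloop
endfacet
facet normal 0.696 0.383 -0.607
outer loop
vertex -1.714 0.029 -3.693
vertex -2.117 0.743 -3.705
vertex -0.914 0.501 -2.477
endloop
endfacet
facet normal 0.696 0.383 -0.607
outer loop
vertex -0.914 0.501 -2.477
vertex -2.117 0.743 -3.705
vertex -1.317 1.215 -2.489
endloop
endfacet
facet normal 0.523 0.308 0.795
outer loop
vertex -0.914 0.501 -2.477
vertex -1.317 1.215 -2.489
vertex -1.61 0.586 -2.052
endloop
endfacet
facet normal -0.523 -0.308 -0.795
outer loop
vertex -2.117 0.743 -3.705
vertex -2.41 0.114 -3.268
vertex -2.813 0.828 -3.28
endloop
endfacet
facet normal -0.078 0.946 -0.316
outer loop
vertex -2.117 0.743 -3.705
vertex -2.813 0.828 -3.28
vertex -1.317 1.215 -2.489
endloop
endfacet
facet normal -0.078 0.946 -0.316
outer loop
vertex -1.317 1.215 -2.489
vertex -2.813 0.828 -3.28
vertex -2.013 1.3 -2.064
endloop
endfacet
facet normal 0.523 0.308 0.795
outer loop
vertex -1.317 1.215 -2.489
vertex -2.013 1.3 -2.064
vertex -1.61 0.586 -2.052
endloop
endfacet
facet normal -0.523 -0.308 -0.795
outer loop
vertex -2.813 0.828 -3.28
vertex -2.41 0.114 -3.268
vertex -3.106 0.199 -2.843
endloop
endfacet
facet normal -0.774 0.563 0.291
outer loop
vertex -2.813 0.828 -3.28
vertex -3.106 0.199 -2.843
vertex -2.013 1.3 -2.064
endloop
endfacet
facet normal -0.774 0.563 0.291
outer loop
vertex -2.013 1.3 -2.064
vertex -3.106 0.199 -2.843
vertex -2.306 0.671 -1.627
endloop
endfacet
facet normal 0.523 0.308 0.795
outer loop
vertex -2.013 1.3 -2.064
vertex -2.306 0.671 -1.627
vertex -1.61 0.586 -2.052
endloop
endfacet
facet normal -0.523 -0.308 -0.795
outer loop
vertex -3.106 0.199 -2.843
vertex -2.41 0.114 -3.268
vertex -2.703 -0.515 -2.831
endloop
endfacet
facet normal -0.696 -0.383 0.607
outer loop
vertex -3.106 0.199 -2.843
vertex -2.703 -0.515 -2.831
vertex -2.306 0.671 -1.627
endloop
endfacet
facet normal -0.696 -0.383 0.607
outer loop
vertex -2.306 0.671 -1.627
vertex -2.703 -0.515 -2.831
vertex -1.903 -0.043 -1.615
endloop
endfacet
facet normal 0.523 0.308 0.795
outer loop
vertex -2.306 0.671 -1.627
vertex -1.903 -0.043 -1.615
vertex -1.61 0.586 -2.052
endloop
endfacet
facet normal -0.523 -0.308 -0.795
outer loop
vertex -2.703 -0.515 -2.831
vertex -2.41 0.114 -3.268
vertex -2.007 -0.6 -3.256
endloop
endfacet
facet normal 0.078 -0.946 0.316
outer loop
vertex -2.703 -0.515 -2.831
vertex -2.007 -0.6 -3.256
vertex -1.903 -0.043 -1.615
endloop
endfacet
facet normal 0.078 -0.946 0.316
outer loop
vertex -1.903 -0.043 -1.615
vertex -2.007 -0.6 -3.256
vertex -1.207 -0.128 -2.04
endloop
endfacet
facet normal 0.523 0.308 0.795
outer loop
vertex -1.903 -0.043 -1.615
vertex -1.207 -0.128 -2.04
vertex -1.61 0.586 -2.052
endloop
endfacet
facet normal -0.523 -0.308 -0.795
outer loop
vertex -2.007 -0.6 -3.256
vertex -2.41 0.114 -3.268
vertex -1.714 0.029 -3.693
endloop
endfacet
facet normal 0.774 -0.563 -0.291
outer loop
vertex -2.007 -0.6 -3.256
vertex -1.714 0.029 -3.693
vertex -1.207 -0.128 -2.04
endloop
endfacet
facet normal 0.774 -0.563 -0.291
outer loop
vertex -1.207 -0.128 -2.04
vertex -1.714 0.029 -3.693
vertex -0.914 0.501 -2.477
endloop
endfacet
facet normal 0.523 0.308 0.795
outer loop
vertex -1.207 -0.128 -2.04
vertex -0.914 0.501 -2.477
vertex -1.61 0.586 -2.052
endloop
endfacet

endsolid


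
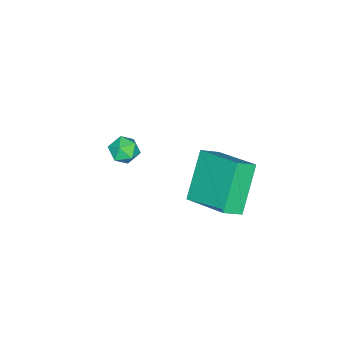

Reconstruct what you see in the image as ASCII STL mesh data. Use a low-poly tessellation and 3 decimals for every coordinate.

solid 
facet normal -0.782 -0.477 0.401
outer loop
vertex -0.085 -2.029 2.611
vertex 0.167 -2.591 2.434
vertex 0.31 -2.343 3.008
endloop
endfacet
facet normal -0.649 0.131 0.749
outer loop
vertex -0.085 -2.029 2.611
vertex 0.31 -2.343 3.008
vertex 0.361 -1.707 2.941
endloop
endfacet
facet normal -0.689 0.668 0.280
outer loop
vertex -0.085 -2.029 2.611
vertex 0.361 -1.707 2.941
vertex 0.251 -1.563 2.326
endloop
endfacet
facet normal -0.847 0.392 -0.358
outer loop
vertex -0.085 -2.029 2.611
vertex 0.251 -1.563 2.326
vertex 0.131 -2.109 2.012
endloop
endfacet
facet normal -0.905 -0.316 -0.284
outer loop
vertex -0.085 -2.029 2.611
vertex 0.131 -2.109 2.012
vertex 0.167 -2.591 2.434
endloop
endfacet
facet normal 0.020 0.103 0.994
outer loop
vertex 0.361 -1.707 2.941
vertex 0.31 -2.343 3.008
vertex 0.889 -2.071 2.968
endloop
endfacet
facet normal -0.195 -0.882 0.430
outer loop
vertex 0.31 -2.343 3.008
vertex 0.167 -2.591 2.434
vertex 0.769 -2.617 2.654
endloop
endfacet
facet normal -0.394 -0.622 -0.677
outer loop
vertex 0.167 -2.591 2.434
vertex 0.131 -2.109 2.012
vertex 0.659 -2.473 2.039
endloop
endfacet
facet normal -0.301 0.524 -0.796
outer loop
vertex 0.131 -2.109 2.012
vertex 0.251 -1.563 2.326
vertex 0.71 -1.837 1.972
endloop
endfacet
facet normal -0.044 0.971 0.235
outer loop
vertex 0.251 -1.563 2.326
vertex 0.361 -1.707 2.941
vertex 0.853 -1.589 2.546
endloop
endfacet
facet normal 0.847 -0.392 0.358
outer loop
vertex 1.105 -2.151 2.369
vertex 0.889 -2.071 2.968
vertex 0.769 -2.617 2.654
endloop
endfacet
facet normal 0.689 -0.668 -0.280
outer loop
vertex 1.105 -2.151 2.369
vertex 0.769 -2.617 2.654
vertex 0.659 -2.473 2.039
endloop
endfacet
facet normal 0.649 -0.131 -0.749
outer loop
vertex 1.105 -2.151 2.369
vertex 0.659 -2.473 2.039
vertex 0.71 -1.837 1.972
endloop
endfacet
facet normal 0.782 0.477 -0.401
outer loop
vertex 1.105 -2.151 2.369
vertex 0.71 -1.837 1.972
vertex 0.853 -1.589 2.546
endloop
endfacet
facet normal 0.905 0.316 0.284
outer loop
vertex 1.105 -2.151 2.369
vertex 0.853 -1.589 2.546
vertex 0.889 -2.071 2.968
endloop
endfacet
facet normal 0.301 -0.524 0.796
outer loop
vertex 0.769 -2.617 2.654
vertex 0.889 -2.071 2.968
vertex 0.31 -2.343 3.008
endloop
endfacet
facet normal 0.044 -0.971 -0.235
outer loop
vertex 0.659 -2.473 2.039
vertex 0.769 -2.617 2.654
vertex 0.167 -2.591 2.434
endloop
endfacet
facet normal -0.020 -0.103 -0.994
outer loop
vertex 0.71 -1.837 1.972
vertex 0.659 -2.473 2.039
vertex 0.131 -2.109 2.012
endloop
endfacet
facet normal 0.195 0.882 -0.430
outer loop
vertex 0.853 -1.589 2.546
vertex 0.71 -1.837 1.972
vertex 0.251 -1.563 2.326
endloop
endfacet
facet normal 0.394 0.622 0.677
outer loop
vertex 0.889 -2.071 2.968
vertex 0.853 -1.589 2.546
vertex 0.361 -1.707 2.941
endloop
endfacet
facet normal -0.690 0.481 -0.542
outer loop
vertex -0.225 1.334 3.364
vertex 0.414 3.072 4.093
vertex 1.112 1.496 1.805
endloop
endfacet
facet normal -0.321 -0.873 -0.366
outer loop
vertex 1.726 1.068 2.287
vertex -0.225 1.334 3.364
vertex 1.112 1.496 1.805
endloop
endfacet
facet normal -0.690 0.481 -0.542
outer loop
vertex 1.112 1.496 1.805
vertex 0.414 3.072 4.093
vertex 1.751 3.234 2.534
endloop
endfacet
facet normal 0.649 0.079 -0.757
outer loop
vertex 1.751 3.234 2.534
vertex 1.726 1.068 2.287
vertex 1.112 1.496 1.805
endloop
endfacet
facet normal -0.649 -0.079 0.757
outer loop
vertex -0.225 1.334 3.364
vertex 1.028 2.644 4.575
vertex 0.414 3.072 4.093
endloop
endfacet
facet normal -0.321 -0.873 -0.366
outer loop
vertex 0.389 0.906 3.846
vertex -0.225 1.334 3.364
vertex 1.726 1.068 2.287
endloop
endfacet
facet normal -0.649 -0.079 0.757
outer loop
vertex 0.389 0.906 3.846
vertex 1.028 2.644 4.575
vertex -0.225 1.334 3.364
endloop
endfacet
facet normal 0.321 0.873 0.366
outer loop
vertex 0.414 3.072 4.093
vertex 1.028 2.644 4.575
vertex 1.751 3.234 2.534
endloop
endfacet
facet normal 0.649 0.079 -0.757
outer loop
vertex 2.365 2.806 3.016
vertex 1.726 1.068 2.287
vertex 1.751 3.234 2.534
endloop
endfacet
facet normal 0.321 0.873 0.366
outer loop
vertex 1.751 3.234 2.534
vertex 1.028 2.644 4.575
vertex 2.365 2.806 3.016
endloop
endfacet
facet normal 0.690 -0.481 0.542
outer loop
vertex 2.365 2.806 3.016
vertex 0.389 0.906 3.846
vertex 1.726 1.068 2.287
endloop
endfacet
facet normal 0.690 -0.481 0.542
outer loop
vertex 1.028 2.644 4.575
vertex 0.389 0.906 3.846
vertex 2.365 2.806 3.016
endloop
endfacet

endsolid


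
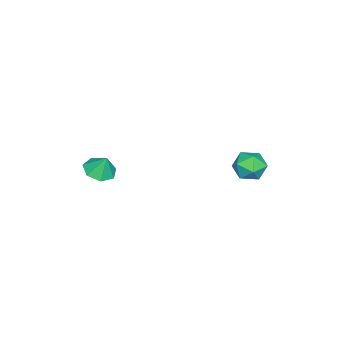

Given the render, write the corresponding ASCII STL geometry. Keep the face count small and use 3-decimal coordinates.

solid 
facet normal -0.324 0.636 0.701
outer loop
vertex -3.043 4.284 -2.18
vertex -3.774 3.576 -1.876
vertex -2.812 3.572 -1.427
endloop
endfacet
facet normal 0.373 0.729 0.575
outer loop
vertex -3.043 4.284 -2.18
vertex -2.812 3.572 -1.427
vertex -2.098 3.8 -2.179
endloop
endfacet
facet normal 0.453 0.884 -0.118
outer loop
vertex -3.043 4.284 -2.18
vertex -2.098 3.8 -2.179
vertex -2.619 3.945 -3.093
endloop
endfacet
facet normal -0.194 0.887 -0.419
outer loop
vertex -3.043 4.284 -2.18
vertex -2.619 3.945 -3.093
vertex -3.655 3.807 -2.906
endloop
endfacet
facet normal -0.674 0.733 0.087
outer loop
vertex -3.043 4.284 -2.18
vertex -3.655 3.807 -2.906
vertex -3.774 3.576 -1.876
endloop
endfacet
facet normal 0.704 0.110 0.702
outer loop
vertex -2.098 3.8 -2.179
vertex -2.812 3.572 -1.427
vertex -2.245 2.793 -1.874
endloop
endfacet
facet normal -0.423 -0.040 0.905
outer loop
vertex -2.812 3.572 -1.427
vertex -3.774 3.576 -1.876
vertex -3.281 2.655 -1.687
endloop
endfacet
facet normal -0.989 0.118 -0.088
outer loop
vertex -3.774 3.576 -1.876
vertex -3.655 3.807 -2.906
vertex -3.802 2.8 -2.601
endloop
endfacet
facet normal -0.212 0.366 -0.906
outer loop
vertex -3.655 3.807 -2.906
vertex -2.619 3.945 -3.093
vertex -3.088 3.028 -3.353
endloop
endfacet
facet normal 0.834 0.361 -0.418
outer loop
vertex -2.619 3.945 -3.093
vertex -2.098 3.8 -2.179
vertex -2.126 3.024 -2.904
endloop
endfacet
facet normal 0.194 -0.887 0.419
outer loop
vertex -2.857 2.316 -2.6
vertex -2.245 2.793 -1.874
vertex -3.281 2.655 -1.687
endloop
endfacet
facet normal -0.453 -0.884 0.118
outer loop
vertex -2.857 2.316 -2.6
vertex -3.281 2.655 -1.687
vertex -3.802 2.8 -2.601
endloop
endfacet
facet normal -0.373 -0.729 -0.575
outer loop
vertex -2.857 2.316 -2.6
vertex -3.802 2.8 -2.601
vertex -3.088 3.028 -3.353
endloop
endfacet
facet normal 0.324 -0.636 -0.701
outer loop
vertex -2.857 2.316 -2.6
vertex -3.088 3.028 -3.353
vertex -2.126 3.024 -2.904
endloop
endfacet
facet normal 0.674 -0.733 -0.087
outer loop
vertex -2.857 2.316 -2.6
vertex -2.126 3.024 -2.904
vertex -2.245 2.793 -1.874
endloop
endfacet
facet normal 0.212 -0.366 0.906
outer loop
vertex -3.281 2.655 -1.687
vertex -2.245 2.793 -1.874
vertex -2.812 3.572 -1.427
endloop
endfacet
facet normal -0.834 -0.361 0.418
outer loop
vertex -3.802 2.8 -2.601
vertex -3.281 2.655 -1.687
vertex -3.774 3.576 -1.876
endloop
endfacet
facet normal -0.704 -0.110 -0.702
outer loop
vertex -3.088 3.028 -3.353
vertex -3.802 2.8 -2.601
vertex -3.655 3.807 -2.906
endloop
endfacet
facet normal 0.423 0.040 -0.905
outer loop
vertex -2.126 3.024 -2.904
vertex -3.088 3.028 -3.353
vertex -2.619 3.945 -3.093
endloop
endfacet
facet normal 0.989 -0.118 0.088
outer loop
vertex -2.245 2.793 -1.874
vertex -2.126 3.024 -2.904
vertex -2.098 3.8 -2.179
endloop
endfacet
facet normal -0.087 -0.384 -0.919
outer loop
vertex 1.705 -3.415 -2.161
vertex 0.876 -3.828 -1.91
vertex 1.02 -2.957 -2.287
endloop
endfacet
facet normal 0.512 0.828 0.228
outer loop
vertex 1.705 -3.415 -2.161
vertex 1.02 -2.957 -2.287
vertex 0.984 -3.352 -0.77
endloop
endfacet
facet normal -0.087 -0.383 -0.919
outer loop
vertex 1.02 -2.957 -2.287
vertex 0.876 -3.828 -1.91
vertex 0.227 -3.155 -2.129
endloop
endfacet
facet normal -0.189 0.951 0.243
outer loop
vertex 1.02 -2.957 -2.287
vertex 0.227 -3.155 -2.129
vertex 0.984 -3.352 -0.77
endloop
endfacet
facet normal -0.088 -0.384 -0.919
outer loop
vertex 0.227 -3.155 -2.129
vertex 0.876 -3.828 -1.91
vertex -0.078 -3.859 -1.806
endloop
endfacet
facet normal -0.710 0.524 0.471
outer loop
vertex 0.227 -3.155 -2.129
vertex -0.078 -3.859 -1.806
vertex 0.984 -3.352 -0.77
endloop
endfacet
facet normal -0.088 -0.384 -0.919
outer loop
vertex -0.078 -3.859 -1.806
vertex 0.876 -3.828 -1.91
vertex 0.335 -4.54 -1.561
endloop
endfacet
facet normal -0.659 -0.133 0.740
outer loop
vertex -0.078 -3.859 -1.806
vertex 0.335 -4.54 -1.561
vertex 0.984 -3.352 -0.77
endloop
endfacet
facet normal -0.088 -0.384 -0.919
outer loop
vertex 0.335 -4.54 -1.561
vertex 0.876 -3.828 -1.91
vertex 1.155 -4.685 -1.579
endloop
endfacet
facet normal -0.074 -0.524 0.848
outer loop
vertex 0.335 -4.54 -1.561
vertex 1.155 -4.685 -1.579
vertex 0.984 -3.352 -0.77
endloop
endfacet
facet normal -0.089 -0.384 -0.919
outer loop
vertex 1.155 -4.685 -1.579
vertex 0.876 -3.828 -1.91
vertex 1.765 -4.184 -1.847
endloop
endfacet
facet normal 0.605 -0.355 0.713
outer loop
vertex 1.155 -4.685 -1.579
vertex 1.765 -4.184 -1.847
vertex 0.984 -3.352 -0.77
endloop
endfacet
facet normal -0.088 -0.382 -0.920
outer loop
vertex 1.765 -4.184 -1.847
vertex 0.876 -3.828 -1.91
vertex 1.705 -3.415 -2.161
endloop
endfacet
facet normal 0.865 0.246 0.437
outer loop
vertex 1.765 -4.184 -1.847
vertex 1.705 -3.415 -2.161
vertex 0.984 -3.352 -0.77
endloop
endfacet

endsolid


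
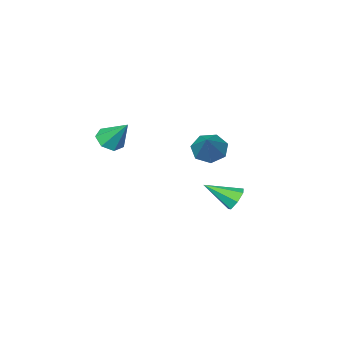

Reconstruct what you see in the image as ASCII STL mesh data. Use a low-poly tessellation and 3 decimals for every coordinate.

solid 
facet normal -0.528 -0.539 -0.656
outer loop
vertex -0.287 0.242 1.374
vertex -0.845 0.855 1.319
vertex -0.16 0.736 0.866
endloop
endfacet
facet normal 0.970 -0.244 0.005
outer loop
vertex -0.287 0.242 1.374
vertex -0.16 0.736 0.866
vertex 0.105 1.825 2.501
endloop
endfacet
facet normal -0.528 -0.539 -0.657
outer loop
vertex -0.16 0.736 0.866
vertex -0.845 0.855 1.319
vertex -0.548 1.32 0.699
endloop
endfacet
facet normal 0.809 0.420 -0.411
outer loop
vertex -0.16 0.736 0.866
vertex -0.548 1.32 0.699
vertex 0.105 1.825 2.501
endloop
endfacet
facet normal -0.527 -0.539 -0.657
outer loop
vertex -0.548 1.32 0.699
vertex -0.845 0.855 1.319
vertex -1.16 1.553 0.999
endloop
endfacet
facet normal 0.191 0.925 -0.328
outer loop
vertex -0.548 1.32 0.699
vertex -1.16 1.553 0.999
vertex 0.105 1.825 2.501
endloop
endfacet
facet normal -0.528 -0.539 -0.656
outer loop
vertex -1.16 1.553 0.999
vertex -0.845 0.855 1.319
vertex -1.535 1.26 1.541
endloop
endfacet
facet normal -0.418 0.888 0.191
outer loop
vertex -1.16 1.553 0.999
vertex -1.535 1.26 1.541
vertex 0.105 1.825 2.501
endloop
endfacet
facet normal -0.528 -0.539 -0.657
outer loop
vertex -1.535 1.26 1.541
vertex -0.845 0.855 1.319
vertex -1.39 0.662 1.915
endloop
endfacet
facet normal -0.559 0.338 0.757
outer loop
vertex -1.535 1.26 1.541
vertex -1.39 0.662 1.915
vertex 0.105 1.825 2.501
endloop
endfacet
facet normal -0.527 -0.540 -0.657
outer loop
vertex -1.39 0.662 1.915
vertex -0.845 0.855 1.319
vertex -0.834 0.209 1.841
endloop
endfacet
facet normal -0.128 -0.311 0.942
outer loop
vertex -1.39 0.662 1.915
vertex -0.834 0.209 1.841
vertex 0.105 1.825 2.501
endloop
endfacet
facet normal -0.528 -0.539 -0.656
outer loop
vertex -0.834 0.209 1.841
vertex -0.845 0.855 1.319
vertex -0.287 0.242 1.374
endloop
endfacet
facet normal 0.553 -0.570 0.608
outer loop
vertex -0.834 0.209 1.841
vertex -0.287 0.242 1.374
vertex 0.105 1.825 2.501
endloop
endfacet
facet normal -0.622 0.605 -0.497
outer loop
vertex -1.759 1.245 -2.587
vertex -2.289 0.965 -2.265
vertex -1.915 1.502 -2.079
endloop
endfacet
facet normal 0.906 0.417 0.067
outer loop
vertex -1.759 1.245 -2.587
vertex -1.915 1.502 -2.079
vertex -1.251 -0.045 -1.435
endloop
endfacet
facet normal -0.621 0.605 -0.499
outer loop
vertex -1.915 1.502 -2.079
vertex -2.289 0.965 -2.265
vertex -2.353 1.355 -1.712
endloop
endfacet
facet normal 0.451 0.501 0.739
outer loop
vertex -1.915 1.502 -2.079
vertex -2.353 1.355 -1.712
vertex -1.251 -0.045 -1.435
endloop
endfacet
facet normal -0.622 0.604 -0.498
outer loop
vertex -2.353 1.355 -1.712
vertex -2.289 0.965 -2.265
vertex -2.742 0.914 -1.761
endloop
endfacet
facet normal -0.182 0.051 0.982
outer loop
vertex -2.353 1.355 -1.712
vertex -2.742 0.914 -1.761
vertex -1.251 -0.045 -1.435
endloop
endfacet
facet normal -0.621 0.606 -0.497
outer loop
vertex -2.742 0.914 -1.761
vertex -2.289 0.965 -2.265
vertex -2.79 0.512 -2.191
endloop
endfacet
facet normal -0.517 -0.596 0.615
outer loop
vertex -2.742 0.914 -1.761
vertex -2.79 0.512 -2.191
vertex -1.251 -0.045 -1.435
endloop
endfacet
facet normal -0.621 0.606 -0.496
outer loop
vertex -2.79 0.512 -2.191
vertex -2.289 0.965 -2.265
vertex -2.461 0.452 -2.676
endloop
endfacet
facet normal -0.301 -0.950 -0.087
outer loop
vertex -2.79 0.512 -2.191
vertex -2.461 0.452 -2.676
vertex -1.251 -0.045 -1.435
endloop
endfacet
facet normal -0.622 0.606 -0.496
outer loop
vertex -2.461 0.452 -2.676
vertex -2.289 0.965 -2.265
vertex -2.002 0.778 -2.853
endloop
endfacet
facet normal 0.302 -0.747 -0.593
outer loop
vertex -2.461 0.452 -2.676
vertex -2.002 0.778 -2.853
vertex -1.251 -0.045 -1.435
endloop
endfacet
facet normal -0.622 0.606 -0.496
outer loop
vertex -2.002 0.778 -2.853
vertex -2.289 0.965 -2.265
vertex -1.759 1.245 -2.587
endloop
endfacet
facet normal 0.840 -0.138 -0.525
outer loop
vertex -2.002 0.778 -2.853
vertex -1.759 1.245 -2.587
vertex -1.251 -0.045 -1.435
endloop
endfacet
facet normal 0.131 -0.636 -0.761
outer loop
vertex 4.327 -0.3 3.154
vertex 3.72 -0.09 2.874
vertex 4.362 0.168 2.769
endloop
endfacet
facet normal 0.867 0.277 0.415
outer loop
vertex 4.327 -0.3 3.154
vertex 4.362 0.168 2.769
vertex 3.52 0.89 4.046
endloop
endfacet
facet normal 0.131 -0.636 -0.761
outer loop
vertex 4.362 0.168 2.769
vertex 3.72 -0.09 2.874
vertex 3.915 0.442 2.463
endloop
endfacet
facet normal 0.565 0.820 -0.091
outer loop
vertex 4.362 0.168 2.769
vertex 3.915 0.442 2.463
vertex 3.52 0.89 4.046
endloop
endfacet
facet normal 0.130 -0.636 -0.761
outer loop
vertex 3.915 0.442 2.463
vertex 3.72 -0.09 2.874
vertex 3.321 0.316 2.467
endloop
endfacet
facet normal -0.199 0.929 -0.313
outer loop
vertex 3.915 0.442 2.463
vertex 3.321 0.316 2.467
vertex 3.52 0.89 4.046
endloop
endfacet
facet normal 0.129 -0.636 -0.761
outer loop
vertex 3.321 0.316 2.467
vertex 3.72 -0.09 2.874
vertex 3.028 -0.116 2.778
endloop
endfacet
facet normal -0.851 0.519 -0.081
outer loop
vertex 3.321 0.316 2.467
vertex 3.028 -0.116 2.778
vertex 3.52 0.89 4.046
endloop
endfacet
facet normal 0.129 -0.636 -0.761
outer loop
vertex 3.028 -0.116 2.778
vertex 3.72 -0.09 2.874
vertex 3.256 -0.528 3.161
endloop
endfacet
facet normal -0.898 -0.100 0.428
outer loop
vertex 3.028 -0.116 2.778
vertex 3.256 -0.528 3.161
vertex 3.52 0.89 4.046
endloop
endfacet
facet normal 0.131 -0.636 -0.760
outer loop
vertex 3.256 -0.528 3.161
vertex 3.72 -0.09 2.874
vertex 3.834 -0.61 3.329
endloop
endfacet
facet normal -0.307 -0.462 0.832
outer loop
vertex 3.256 -0.528 3.161
vertex 3.834 -0.61 3.329
vertex 3.52 0.89 4.046
endloop
endfacet
facet normal 0.130 -0.637 -0.760
outer loop
vertex 3.834 -0.61 3.329
vertex 3.72 -0.09 2.874
vertex 4.327 -0.3 3.154
endloop
endfacet
facet normal 0.479 -0.295 0.827
outer loop
vertex 3.834 -0.61 3.329
vertex 4.327 -0.3 3.154
vertex 3.52 0.89 4.046
endloop
endfacet

endsolid


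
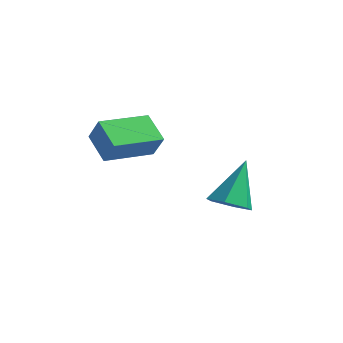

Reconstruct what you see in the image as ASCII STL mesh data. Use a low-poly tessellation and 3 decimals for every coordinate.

solid 
facet normal 0.100 -0.513 -0.852
outer loop
vertex 3.15 2.439 -2.571
vertex 2.764 3.086 -3.006
vertex 3.628 3.085 -2.904
endloop
endfacet
facet normal 0.746 -0.229 0.626
outer loop
vertex 3.15 2.439 -2.571
vertex 3.628 3.085 -2.904
vertex 2.556 4.154 -1.234
endloop
endfacet
facet normal 0.100 -0.513 -0.852
outer loop
vertex 3.628 3.085 -2.904
vertex 2.764 3.086 -3.006
vertex 3.242 3.732 -3.339
endloop
endfacet
facet normal 0.803 0.577 0.146
outer loop
vertex 3.628 3.085 -2.904
vertex 3.242 3.732 -3.339
vertex 2.556 4.154 -1.234
endloop
endfacet
facet normal 0.101 -0.514 -0.852
outer loop
vertex 3.242 3.732 -3.339
vertex 2.764 3.086 -3.006
vertex 2.378 3.733 -3.442
endloop
endfacet
facet normal 0.024 0.982 -0.189
outer loop
vertex 3.242 3.732 -3.339
vertex 2.378 3.733 -3.442
vertex 2.556 4.154 -1.234
endloop
endfacet
facet normal 0.100 -0.514 -0.852
outer loop
vertex 2.378 3.733 -3.442
vertex 2.764 3.086 -3.006
vertex 1.9 3.087 -3.108
endloop
endfacet
facet normal -0.814 0.579 -0.045
outer loop
vertex 2.378 3.733 -3.442
vertex 1.9 3.087 -3.108
vertex 2.556 4.154 -1.234
endloop
endfacet
facet normal 0.100 -0.513 -0.852
outer loop
vertex 1.9 3.087 -3.108
vertex 2.764 3.086 -3.006
vertex 2.286 2.44 -2.673
endloop
endfacet
facet normal -0.871 -0.228 0.435
outer loop
vertex 1.9 3.087 -3.108
vertex 2.286 2.44 -2.673
vertex 2.556 4.154 -1.234
endloop
endfacet
facet normal 0.100 -0.513 -0.852
outer loop
vertex 2.286 2.44 -2.673
vertex 2.764 3.086 -3.006
vertex 3.15 2.439 -2.571
endloop
endfacet
facet normal -0.092 -0.632 0.770
outer loop
vertex 2.286 2.44 -2.673
vertex 3.15 2.439 -2.571
vertex 2.556 4.154 -1.234
endloop
endfacet
facet normal -0.788 0.212 0.579
outer loop
vertex 0.89 -1.278 1.626
vertex 1.333 0.588 1.546
vertex 0.267 -1.168 0.738
endloop
endfacet
facet normal -0.231 -0.972 0.042
outer loop
vertex 1.307 -1.448 -0.026
vertex 0.89 -1.278 1.626
vertex 0.267 -1.168 0.738
endloop
endfacet
facet normal -0.788 0.212 0.578
outer loop
vertex 0.267 -1.168 0.738
vertex 1.333 0.588 1.546
vertex 0.711 0.698 0.658
endloop
endfacet
facet normal -0.571 0.101 -0.815
outer loop
vertex 0.711 0.698 0.658
vertex 1.307 -1.448 -0.026
vertex 0.267 -1.168 0.738
endloop
endfacet
facet normal 0.571 -0.101 0.815
outer loop
vertex 0.89 -1.278 1.626
vertex 2.373 0.308 0.782
vertex 1.333 0.588 1.546
endloop
endfacet
facet normal -0.231 -0.972 0.042
outer loop
vertex 1.929 -1.558 0.862
vertex 0.89 -1.278 1.626
vertex 1.307 -1.448 -0.026
endloop
endfacet
facet normal 0.572 -0.101 0.814
outer loop
vertex 1.929 -1.558 0.862
vertex 2.373 0.308 0.782
vertex 0.89 -1.278 1.626
endloop
endfacet
facet normal 0.231 0.972 -0.042
outer loop
vertex 1.333 0.588 1.546
vertex 2.373 0.308 0.782
vertex 0.711 0.698 0.658
endloop
endfacet
facet normal -0.572 0.101 -0.814
outer loop
vertex 1.75 0.418 -0.106
vertex 1.307 -1.448 -0.026
vertex 0.711 0.698 0.658
endloop
endfacet
facet normal 0.231 0.972 -0.042
outer loop
vertex 0.711 0.698 0.658
vertex 2.373 0.308 0.782
vertex 1.75 0.418 -0.106
endloop
endfacet
facet normal 0.788 -0.212 -0.578
outer loop
vertex 1.75 0.418 -0.106
vertex 1.929 -1.558 0.862
vertex 1.307 -1.448 -0.026
endloop
endfacet
facet normal 0.787 -0.212 -0.579
outer loop
vertex 2.373 0.308 0.782
vertex 1.929 -1.558 0.862
vertex 1.75 0.418 -0.106
endloop
endfacet

endsolid


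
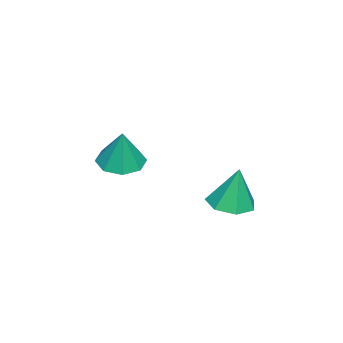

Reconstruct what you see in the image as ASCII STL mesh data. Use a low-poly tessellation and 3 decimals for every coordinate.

solid 
facet normal -0.238 -0.145 -0.960
outer loop
vertex 2.067 -2.194 -0.834
vertex 1.083 -1.848 -0.642
vertex 1.994 -1.392 -0.937
endloop
endfacet
facet normal 0.969 0.116 0.219
outer loop
vertex 2.067 -2.194 -0.834
vertex 1.994 -1.392 -0.937
vertex 1.537 -1.572 1.182
endloop
endfacet
facet normal -0.238 -0.146 -0.960
outer loop
vertex 1.994 -1.392 -0.937
vertex 1.083 -1.848 -0.642
vertex 1.388 -0.858 -0.868
endloop
endfacet
facet normal 0.660 0.723 0.204
outer loop
vertex 1.994 -1.392 -0.937
vertex 1.388 -0.858 -0.868
vertex 1.537 -1.572 1.182
endloop
endfacet
facet normal -0.239 -0.146 -0.960
outer loop
vertex 1.388 -0.858 -0.868
vertex 1.083 -1.848 -0.642
vertex 0.603 -0.904 -0.666
endloop
endfacet
facet normal 0.029 0.945 0.327
outer loop
vertex 1.388 -0.858 -0.868
vertex 0.603 -0.904 -0.666
vertex 1.537 -1.572 1.182
endloop
endfacet
facet normal -0.239 -0.146 -0.960
outer loop
vertex 0.603 -0.904 -0.666
vertex 1.083 -1.848 -0.642
vertex 0.1 -1.502 -0.45
endloop
endfacet
facet normal -0.554 0.653 0.516
outer loop
vertex 0.603 -0.904 -0.666
vertex 0.1 -1.502 -0.45
vertex 1.537 -1.572 1.182
endloop
endfacet
facet normal -0.239 -0.145 -0.960
outer loop
vertex 0.1 -1.502 -0.45
vertex 1.083 -1.848 -0.642
vertex 0.173 -2.304 -0.347
endloop
endfacet
facet normal -0.750 0.017 0.661
outer loop
vertex 0.1 -1.502 -0.45
vertex 0.173 -2.304 -0.347
vertex 1.537 -1.572 1.182
endloop
endfacet
facet normal -0.239 -0.145 -0.960
outer loop
vertex 0.173 -2.304 -0.347
vertex 1.083 -1.848 -0.642
vertex 0.779 -2.838 -0.417
endloop
endfacet
facet normal -0.442 -0.590 0.676
outer loop
vertex 0.173 -2.304 -0.347
vertex 0.779 -2.838 -0.417
vertex 1.537 -1.572 1.182
endloop
endfacet
facet normal -0.238 -0.145 -0.960
outer loop
vertex 0.779 -2.838 -0.417
vertex 1.083 -1.848 -0.642
vertex 1.564 -2.793 -0.618
endloop
endfacet
facet normal 0.188 -0.811 0.553
outer loop
vertex 0.779 -2.838 -0.417
vertex 1.564 -2.793 -0.618
vertex 1.537 -1.572 1.182
endloop
endfacet
facet normal -0.239 -0.146 -0.960
outer loop
vertex 1.564 -2.793 -0.618
vertex 1.083 -1.848 -0.642
vertex 2.067 -2.194 -0.834
endloop
endfacet
facet normal 0.774 -0.519 0.363
outer loop
vertex 1.564 -2.793 -0.618
vertex 2.067 -2.194 -0.834
vertex 1.537 -1.572 1.182
endloop
endfacet
facet normal -0.006 -0.181 -0.984
outer loop
vertex 1.985 2.566 -2.107
vertex 0.984 2.879 -2.158
vertex 1.856 3.453 -2.269
endloop
endfacet
facet normal 0.898 0.202 0.391
outer loop
vertex 1.985 2.566 -2.107
vertex 1.856 3.453 -2.269
vertex 0.996 3.241 -0.182
endloop
endfacet
facet normal -0.006 -0.181 -0.983
outer loop
vertex 1.856 3.453 -2.269
vertex 0.984 2.879 -2.158
vertex 1.07 3.908 -2.348
endloop
endfacet
facet normal 0.461 0.844 0.276
outer loop
vertex 1.856 3.453 -2.269
vertex 1.07 3.908 -2.348
vertex 0.996 3.241 -0.182
endloop
endfacet
facet normal -0.006 -0.181 -0.983
outer loop
vertex 1.07 3.908 -2.348
vertex 0.984 2.879 -2.158
vertex 0.22 3.587 -2.284
endloop
endfacet
facet normal -0.323 0.908 0.268
outer loop
vertex 1.07 3.908 -2.348
vertex 0.22 3.587 -2.284
vertex 0.996 3.241 -0.182
endloop
endfacet
facet normal -0.005 -0.180 -0.984
outer loop
vertex 0.22 3.587 -2.284
vertex 0.984 2.879 -2.158
vertex -0.055 2.733 -2.126
endloop
endfacet
facet normal -0.860 0.346 0.375
outer loop
vertex 0.22 3.587 -2.284
vertex -0.055 2.733 -2.126
vertex 0.996 3.241 -0.182
endloop
endfacet
facet normal -0.005 -0.181 -0.984
outer loop
vertex -0.055 2.733 -2.126
vertex 0.984 2.879 -2.158
vertex 0.452 1.989 -1.992
endloop
endfacet
facet normal -0.749 -0.418 0.514
outer loop
vertex -0.055 2.733 -2.126
vertex 0.452 1.989 -1.992
vertex 0.996 3.241 -0.182
endloop
endfacet
facet normal -0.006 -0.180 -0.984
outer loop
vertex 0.452 1.989 -1.992
vertex 0.984 2.879 -2.158
vertex 1.36 1.914 -1.984
endloop
endfacet
facet normal -0.072 -0.810 0.582
outer loop
vertex 0.452 1.989 -1.992
vertex 1.36 1.914 -1.984
vertex 0.996 3.241 -0.182
endloop
endfacet
facet normal -0.006 -0.180 -0.984
outer loop
vertex 1.36 1.914 -1.984
vertex 0.984 2.879 -2.158
vertex 1.985 2.566 -2.107
endloop
endfacet
facet normal 0.661 -0.534 0.527
outer loop
vertex 1.36 1.914 -1.984
vertex 1.985 2.566 -2.107
vertex 0.996 3.241 -0.182
endloop
endfacet

endsolid


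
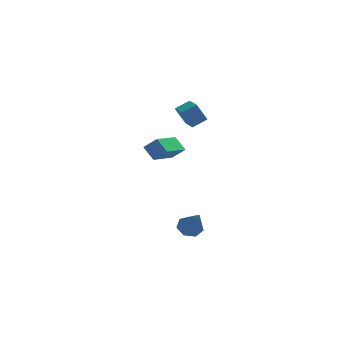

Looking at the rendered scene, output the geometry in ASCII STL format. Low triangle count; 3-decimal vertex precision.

solid 
facet normal -0.182 0.632 -0.753
outer loop
vertex 2.227 0.435 -3.677
vertex 1.568 0.536 -3.433
vertex 2.159 0.896 -3.274
endloop
endfacet
facet normal 0.984 -0.011 0.178
outer loop
vertex 2.227 0.435 -3.677
vertex 2.159 0.896 -3.274
vertex 1.912 -0.656 -2.007
endloop
endfacet
facet normal -0.181 0.631 -0.755
outer loop
vertex 2.159 0.896 -3.274
vertex 1.568 0.536 -3.433
vertex 1.645 1.086 -2.992
endloop
endfacet
facet normal 0.552 0.473 0.687
outer loop
vertex 2.159 0.896 -3.274
vertex 1.645 1.086 -2.992
vertex 1.912 -0.656 -2.007
endloop
endfacet
facet normal -0.183 0.630 -0.754
outer loop
vertex 1.645 1.086 -2.992
vertex 1.568 0.536 -3.433
vertex 1.074 0.862 -3.041
endloop
endfacet
facet normal -0.249 0.447 0.859
outer loop
vertex 1.645 1.086 -2.992
vertex 1.074 0.862 -3.041
vertex 1.912 -0.656 -2.007
endloop
endfacet
facet normal -0.182 0.631 -0.754
outer loop
vertex 1.074 0.862 -3.041
vertex 1.568 0.536 -3.433
vertex 0.874 0.392 -3.386
endloop
endfacet
facet normal -0.821 -0.067 0.567
outer loop
vertex 1.074 0.862 -3.041
vertex 0.874 0.392 -3.386
vertex 1.912 -0.656 -2.007
endloop
endfacet
facet normal -0.182 0.630 -0.755
outer loop
vertex 0.874 0.392 -3.386
vertex 1.568 0.536 -3.433
vertex 1.197 0.03 -3.766
endloop
endfacet
facet normal -0.730 -0.683 0.030
outer loop
vertex 0.874 0.392 -3.386
vertex 1.197 0.03 -3.766
vertex 1.912 -0.656 -2.007
endloop
endfacet
facet normal -0.182 0.630 -0.755
outer loop
vertex 1.197 0.03 -3.766
vertex 1.568 0.536 -3.433
vertex 1.799 0.049 -3.895
endloop
endfacet
facet normal -0.045 -0.937 -0.347
outer loop
vertex 1.197 0.03 -3.766
vertex 1.799 0.049 -3.895
vertex 1.912 -0.656 -2.007
endloop
endfacet
facet normal -0.183 0.629 -0.755
outer loop
vertex 1.799 0.049 -3.895
vertex 1.568 0.536 -3.433
vertex 2.227 0.435 -3.677
endloop
endfacet
facet normal 0.718 -0.637 -0.281
outer loop
vertex 1.799 0.049 -3.895
vertex 2.227 0.435 -3.677
vertex 1.912 -0.656 -2.007
endloop
endfacet
facet normal -0.504 -0.807 0.307
outer loop
vertex 0.034 2.0 2.114
vertex -0.629 2.181 1.502
vertex 0.496 1.46 1.454
endloop
endfacet
facet normal 0.721 -0.196 0.665
outer loop
vertex 1.569 3.179 0.798
vertex 0.034 2.0 2.114
vertex 0.496 1.46 1.454
endloop
endfacet
facet normal -0.504 -0.807 0.309
outer loop
vertex 0.496 1.46 1.454
vertex -0.629 2.181 1.502
vertex -0.167 1.64 0.842
endloop
endfacet
facet normal 0.477 -0.557 -0.680
outer loop
vertex -0.167 1.64 0.842
vertex 1.569 3.179 0.798
vertex 0.496 1.46 1.454
endloop
endfacet
facet normal -0.476 0.557 0.681
outer loop
vertex 0.034 2.0 2.114
vertex 0.444 3.9 0.846
vertex -0.629 2.181 1.502
endloop
endfacet
facet normal 0.721 -0.196 0.665
outer loop
vertex 1.107 3.72 1.458
vertex 0.034 2.0 2.114
vertex 1.569 3.179 0.798
endloop
endfacet
facet normal -0.477 0.557 0.680
outer loop
vertex 1.107 3.72 1.458
vertex 0.444 3.9 0.846
vertex 0.034 2.0 2.114
endloop
endfacet
facet normal -0.721 0.196 -0.665
outer loop
vertex -0.629 2.181 1.502
vertex 0.444 3.9 0.846
vertex -0.167 1.64 0.842
endloop
endfacet
facet normal 0.476 -0.557 -0.681
outer loop
vertex 0.906 3.36 0.186
vertex 1.569 3.179 0.798
vertex -0.167 1.64 0.842
endloop
endfacet
facet normal -0.721 0.196 -0.665
outer loop
vertex -0.167 1.64 0.842
vertex 0.444 3.9 0.846
vertex 0.906 3.36 0.186
endloop
endfacet
facet normal 0.505 0.807 -0.308
outer loop
vertex 0.906 3.36 0.186
vertex 1.107 3.72 1.458
vertex 1.569 3.179 0.798
endloop
endfacet
facet normal 0.503 0.807 -0.308
outer loop
vertex 0.444 3.9 0.846
vertex 1.107 3.72 1.458
vertex 0.906 3.36 0.186
endloop
endfacet
facet normal -0.845 -0.283 -0.453
outer loop
vertex 1.234 1.597 4.079
vertex 0.973 2.497 4.004
vertex 1.777 1.667 3.023
endloop
endfacet
facet normal 0.276 -0.958 0.079
outer loop
vertex 2.547 1.923 3.436
vertex 1.234 1.597 4.079
vertex 1.777 1.667 3.023
endloop
endfacet
facet normal -0.845 -0.282 -0.454
outer loop
vertex 1.777 1.667 3.023
vertex 0.973 2.497 4.004
vertex 1.517 2.567 2.948
endloop
endfacet
facet normal 0.457 0.058 -0.888
outer loop
vertex 1.517 2.567 2.948
vertex 2.547 1.923 3.436
vertex 1.777 1.667 3.023
endloop
endfacet
facet normal -0.457 -0.058 0.888
outer loop
vertex 1.234 1.597 4.079
vertex 1.743 2.753 4.417
vertex 0.973 2.497 4.004
endloop
endfacet
facet normal 0.276 -0.958 0.079
outer loop
vertex 2.003 1.853 4.492
vertex 1.234 1.597 4.079
vertex 2.547 1.923 3.436
endloop
endfacet
facet normal -0.457 -0.058 0.887
outer loop
vertex 2.003 1.853 4.492
vertex 1.743 2.753 4.417
vertex 1.234 1.597 4.079
endloop
endfacet
facet normal -0.276 0.958 -0.079
outer loop
vertex 0.973 2.497 4.004
vertex 1.743 2.753 4.417
vertex 1.517 2.567 2.948
endloop
endfacet
facet normal 0.457 0.059 -0.887
outer loop
vertex 2.286 2.823 3.361
vertex 2.547 1.923 3.436
vertex 1.517 2.567 2.948
endloop
endfacet
facet normal -0.277 0.958 -0.079
outer loop
vertex 1.517 2.567 2.948
vertex 1.743 2.753 4.417
vertex 2.286 2.823 3.361
endloop
endfacet
facet normal 0.845 0.283 0.454
outer loop
vertex 2.286 2.823 3.361
vertex 2.003 1.853 4.492
vertex 2.547 1.923 3.436
endloop
endfacet
facet normal 0.845 0.282 0.453
outer loop
vertex 1.743 2.753 4.417
vertex 2.003 1.853 4.492
vertex 2.286 2.823 3.361
endloop
endfacet

endsolid


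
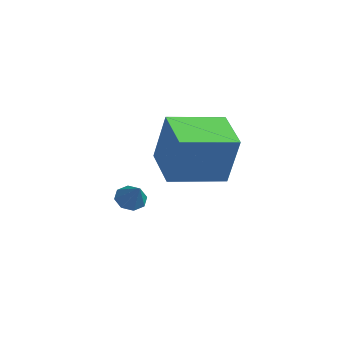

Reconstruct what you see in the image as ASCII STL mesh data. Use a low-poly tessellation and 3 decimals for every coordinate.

solid 
facet normal -0.939 0.175 0.297
outer loop
vertex -0.99 -2.272 2.707
vertex -0.682 -0.199 2.462
vertex -1.649 -2.41 0.708
endloop
endfacet
facet normal -0.146 -0.982 0.116
outer loop
vertex 0.022 -2.721 0.178
vertex -0.99 -2.272 2.707
vertex -1.649 -2.41 0.708
endloop
endfacet
facet normal -0.939 0.175 0.297
outer loop
vertex -1.649 -2.41 0.708
vertex -0.682 -0.199 2.462
vertex -1.341 -0.337 0.462
endloop
endfacet
facet normal -0.313 -0.066 -0.948
outer loop
vertex -1.341 -0.337 0.462
vertex 0.022 -2.721 0.178
vertex -1.649 -2.41 0.708
endloop
endfacet
facet normal 0.313 0.066 0.948
outer loop
vertex -0.99 -2.272 2.707
vertex 0.989 -0.51 1.932
vertex -0.682 -0.199 2.462
endloop
endfacet
facet normal -0.146 -0.982 0.116
outer loop
vertex 0.681 -2.583 2.178
vertex -0.99 -2.272 2.707
vertex 0.022 -2.721 0.178
endloop
endfacet
facet normal 0.312 0.066 0.948
outer loop
vertex 0.681 -2.583 2.178
vertex 0.989 -0.51 1.932
vertex -0.99 -2.272 2.707
endloop
endfacet
facet normal 0.146 0.982 -0.116
outer loop
vertex -0.682 -0.199 2.462
vertex 0.989 -0.51 1.932
vertex -1.341 -0.337 0.462
endloop
endfacet
facet normal -0.312 -0.066 -0.948
outer loop
vertex 0.33 -0.648 -0.067
vertex 0.022 -2.721 0.178
vertex -1.341 -0.337 0.462
endloop
endfacet
facet normal 0.146 0.982 -0.116
outer loop
vertex -1.341 -0.337 0.462
vertex 0.989 -0.51 1.932
vertex 0.33 -0.648 -0.067
endloop
endfacet
facet normal 0.939 -0.175 -0.297
outer loop
vertex 0.33 -0.648 -0.067
vertex 0.681 -2.583 2.178
vertex 0.022 -2.721 0.178
endloop
endfacet
facet normal 0.939 -0.175 -0.297
outer loop
vertex 0.989 -0.51 1.932
vertex 0.681 -2.583 2.178
vertex 0.33 -0.648 -0.067
endloop
endfacet
facet normal -0.730 0.046 -0.682
outer loop
vertex -3.901 -2.131 -2.837
vertex -4.311 -2.052 -2.393
vertex -3.969 -1.681 -2.734
endloop
endfacet
facet normal 0.914 0.217 -0.344
outer loop
vertex -3.901 -2.131 -2.837
vertex -3.969 -1.681 -2.734
vertex -3.429 -2.108 -1.567
endloop
endfacet
facet normal -0.730 0.045 -0.682
outer loop
vertex -3.969 -1.681 -2.734
vertex -4.311 -2.052 -2.393
vertex -4.237 -1.448 -2.432
endloop
endfacet
facet normal 0.644 0.765 -0.018
outer loop
vertex -3.969 -1.681 -2.734
vertex -4.237 -1.448 -2.432
vertex -3.429 -2.108 -1.567
endloop
endfacet
facet normal -0.730 0.045 -0.682
outer loop
vertex -4.237 -1.448 -2.432
vertex -4.311 -2.052 -2.393
vertex -4.549 -1.569 -2.106
endloop
endfacet
facet normal 0.177 0.855 0.487
outer loop
vertex -4.237 -1.448 -2.432
vertex -4.549 -1.569 -2.106
vertex -3.429 -2.108 -1.567
endloop
endfacet
facet normal -0.730 0.046 -0.682
outer loop
vertex -4.549 -1.569 -2.106
vertex -4.311 -2.052 -2.393
vertex -4.722 -1.973 -1.948
endloop
endfacet
facet normal -0.213 0.434 0.876
outer loop
vertex -4.549 -1.569 -2.106
vertex -4.722 -1.973 -1.948
vertex -3.429 -2.108 -1.567
endloop
endfacet
facet normal -0.730 0.046 -0.682
outer loop
vertex -4.722 -1.973 -1.948
vertex -4.311 -2.052 -2.393
vertex -4.654 -2.424 -2.051
endloop
endfacet
facet normal -0.298 -0.255 0.920
outer loop
vertex -4.722 -1.973 -1.948
vertex -4.654 -2.424 -2.051
vertex -3.429 -2.108 -1.567
endloop
endfacet
facet normal -0.730 0.047 -0.682
outer loop
vertex -4.654 -2.424 -2.051
vertex -4.311 -2.052 -2.393
vertex -4.386 -2.657 -2.354
endloop
endfacet
facet normal -0.027 -0.804 0.594
outer loop
vertex -4.654 -2.424 -2.051
vertex -4.386 -2.657 -2.354
vertex -3.429 -2.108 -1.567
endloop
endfacet
facet normal -0.729 0.046 -0.683
outer loop
vertex -4.386 -2.657 -2.354
vertex -4.311 -2.052 -2.393
vertex -4.074 -2.535 -2.679
endloop
endfacet
facet normal 0.441 -0.893 0.088
outer loop
vertex -4.386 -2.657 -2.354
vertex -4.074 -2.535 -2.679
vertex -3.429 -2.108 -1.567
endloop
endfacet
facet normal -0.730 0.046 -0.682
outer loop
vertex -4.074 -2.535 -2.679
vertex -4.311 -2.052 -2.393
vertex -3.901 -2.131 -2.837
endloop
endfacet
facet normal 0.829 -0.472 -0.300
outer loop
vertex -4.074 -2.535 -2.679
vertex -3.901 -2.131 -2.837
vertex -3.429 -2.108 -1.567
endloop
endfacet

endsolid
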